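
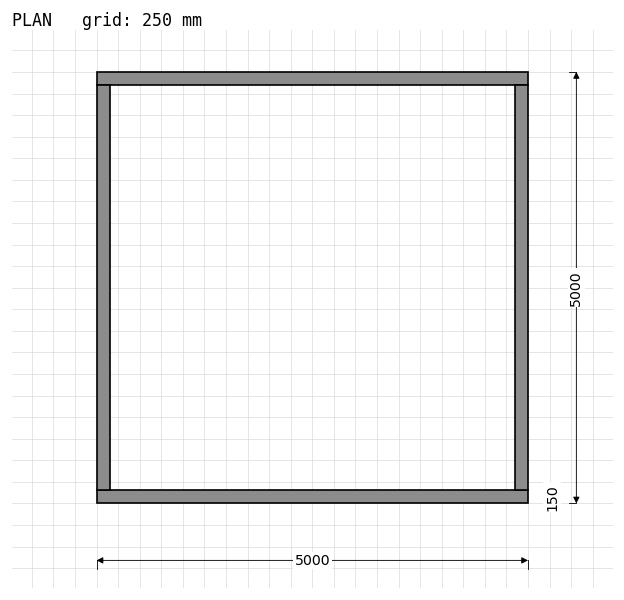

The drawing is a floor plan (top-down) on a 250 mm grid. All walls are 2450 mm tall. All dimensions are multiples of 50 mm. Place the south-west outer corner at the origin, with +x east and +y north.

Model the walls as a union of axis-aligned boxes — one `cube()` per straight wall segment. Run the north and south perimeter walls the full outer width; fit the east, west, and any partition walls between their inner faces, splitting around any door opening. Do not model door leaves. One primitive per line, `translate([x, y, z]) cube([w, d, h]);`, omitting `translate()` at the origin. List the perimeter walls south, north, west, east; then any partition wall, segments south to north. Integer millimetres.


cube([5000, 150, 2450]);
translate([0, 4850, 0]) cube([5000, 150, 2450]);
translate([0, 150, 0]) cube([150, 4700, 2450]);
translate([4850, 150, 0]) cube([150, 4700, 2450]);


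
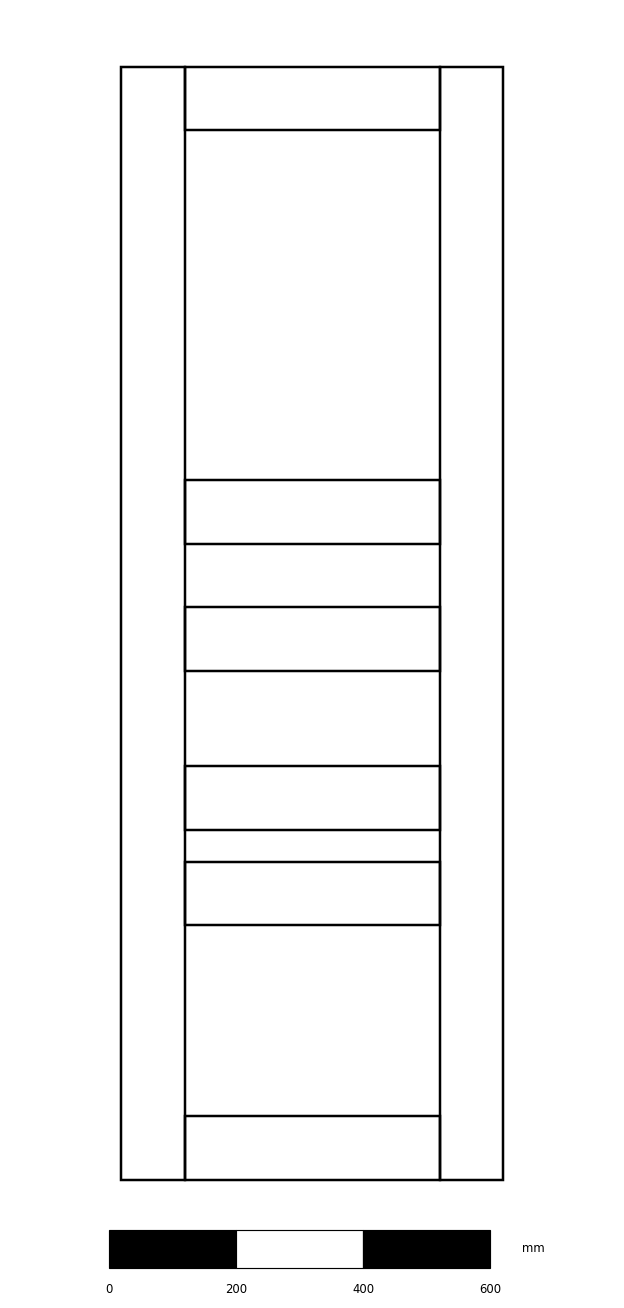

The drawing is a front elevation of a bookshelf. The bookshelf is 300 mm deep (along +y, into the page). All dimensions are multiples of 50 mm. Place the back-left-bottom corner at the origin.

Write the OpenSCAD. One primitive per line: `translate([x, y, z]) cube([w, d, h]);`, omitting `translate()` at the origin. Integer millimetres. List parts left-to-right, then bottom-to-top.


cube([100, 300, 1750]);
translate([100, 0, 0]) cube([400, 300, 100]);
translate([100, 0, 400]) cube([400, 300, 100]);
translate([100, 0, 550]) cube([400, 300, 100]);
translate([100, 0, 800]) cube([400, 300, 100]);
translate([100, 0, 1000]) cube([400, 300, 100]);
translate([100, 0, 1650]) cube([400, 300, 100]);
translate([500, 0, 0]) cube([100, 300, 1750]);


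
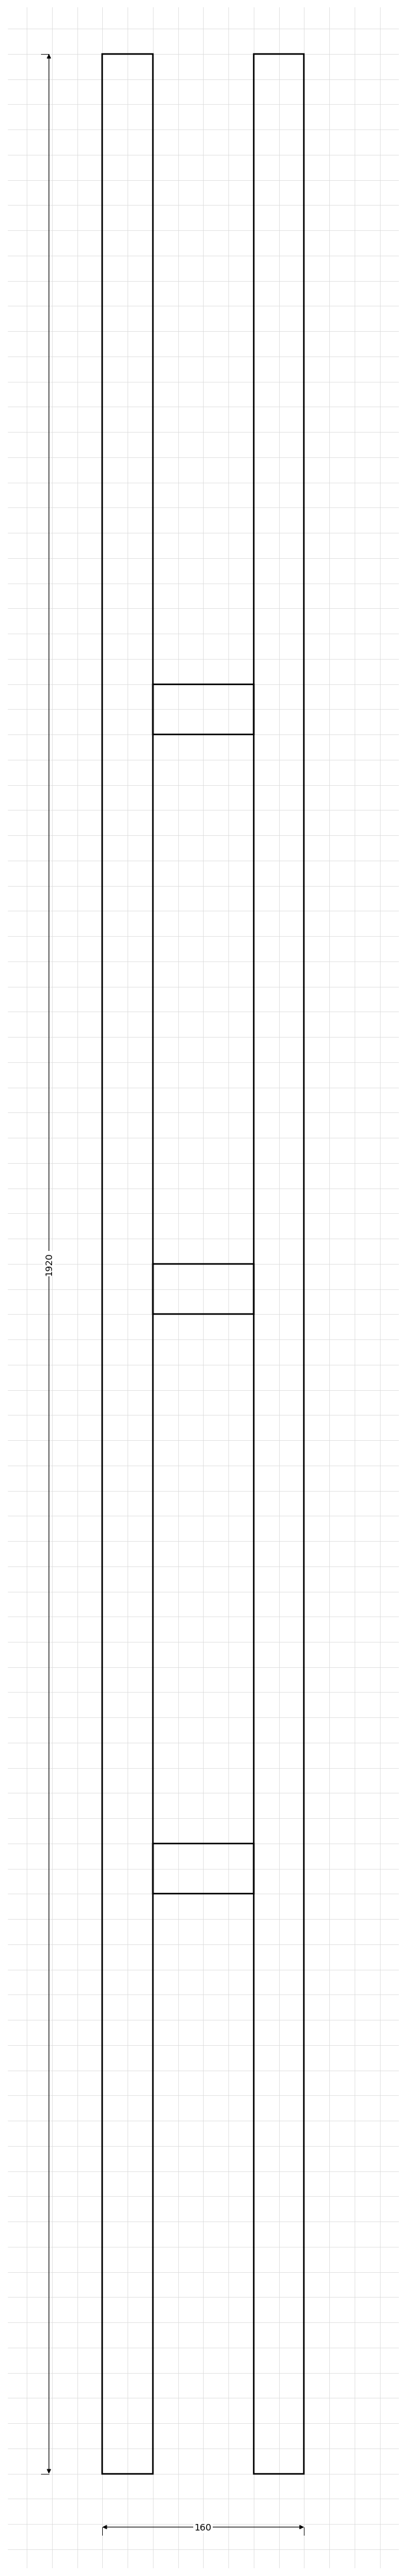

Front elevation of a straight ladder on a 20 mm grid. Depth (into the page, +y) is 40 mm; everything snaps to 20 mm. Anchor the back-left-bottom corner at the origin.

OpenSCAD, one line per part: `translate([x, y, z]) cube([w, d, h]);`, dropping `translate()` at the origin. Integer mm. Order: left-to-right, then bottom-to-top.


cube([40, 40, 1920]);
translate([40, 0, 460]) cube([80, 40, 40]);
translate([40, 0, 920]) cube([80, 40, 40]);
translate([40, 0, 1380]) cube([80, 40, 40]);
translate([120, 0, 0]) cube([40, 40, 1920]);


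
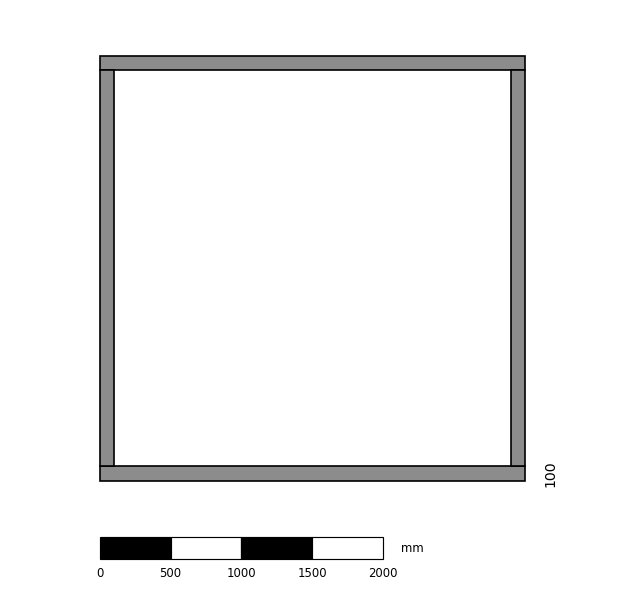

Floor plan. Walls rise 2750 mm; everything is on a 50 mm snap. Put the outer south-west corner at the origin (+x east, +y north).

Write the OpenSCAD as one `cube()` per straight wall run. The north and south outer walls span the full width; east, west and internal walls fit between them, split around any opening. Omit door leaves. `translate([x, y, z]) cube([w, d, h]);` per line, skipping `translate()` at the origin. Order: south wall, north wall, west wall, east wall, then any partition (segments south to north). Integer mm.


cube([3000, 100, 2750]);
translate([0, 2900, 0]) cube([3000, 100, 2750]);
translate([0, 100, 0]) cube([100, 2800, 2750]);
translate([2900, 100, 0]) cube([100, 2800, 2750]);


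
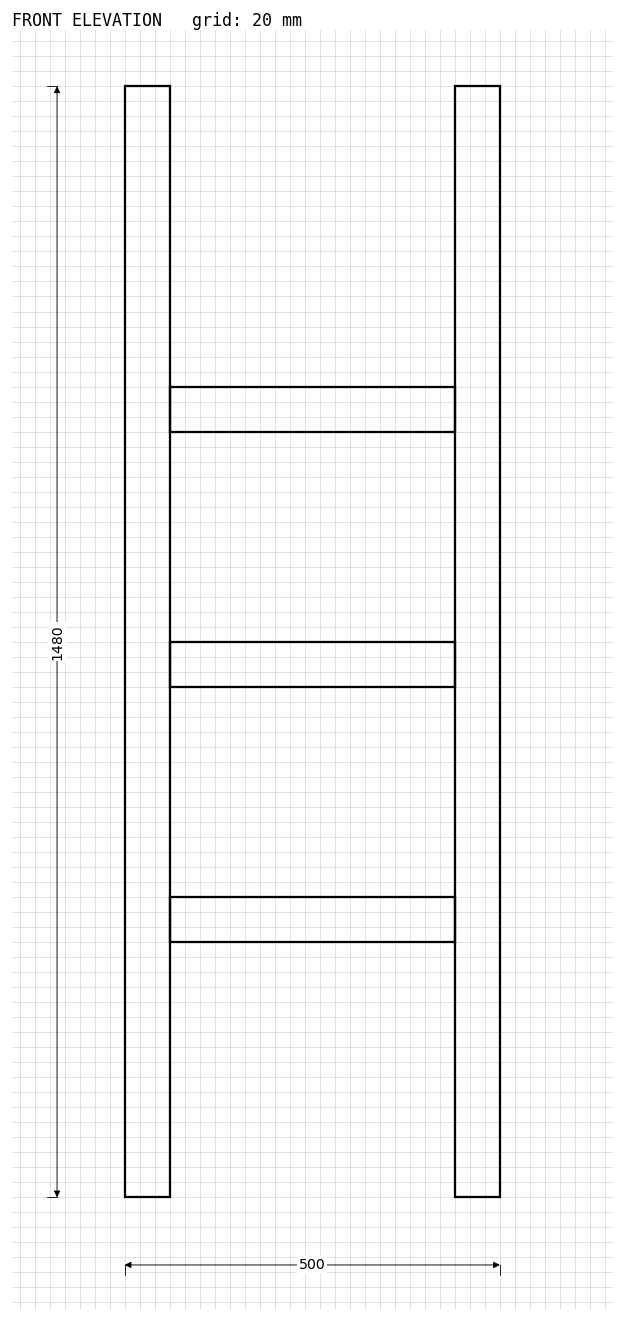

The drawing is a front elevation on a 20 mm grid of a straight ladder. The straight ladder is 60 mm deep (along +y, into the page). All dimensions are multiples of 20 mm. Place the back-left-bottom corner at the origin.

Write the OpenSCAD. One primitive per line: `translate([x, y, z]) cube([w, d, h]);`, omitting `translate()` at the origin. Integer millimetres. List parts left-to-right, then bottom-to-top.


cube([60, 60, 1480]);
translate([60, 0, 340]) cube([380, 60, 60]);
translate([60, 0, 680]) cube([380, 60, 60]);
translate([60, 0, 1020]) cube([380, 60, 60]);
translate([440, 0, 0]) cube([60, 60, 1480]);


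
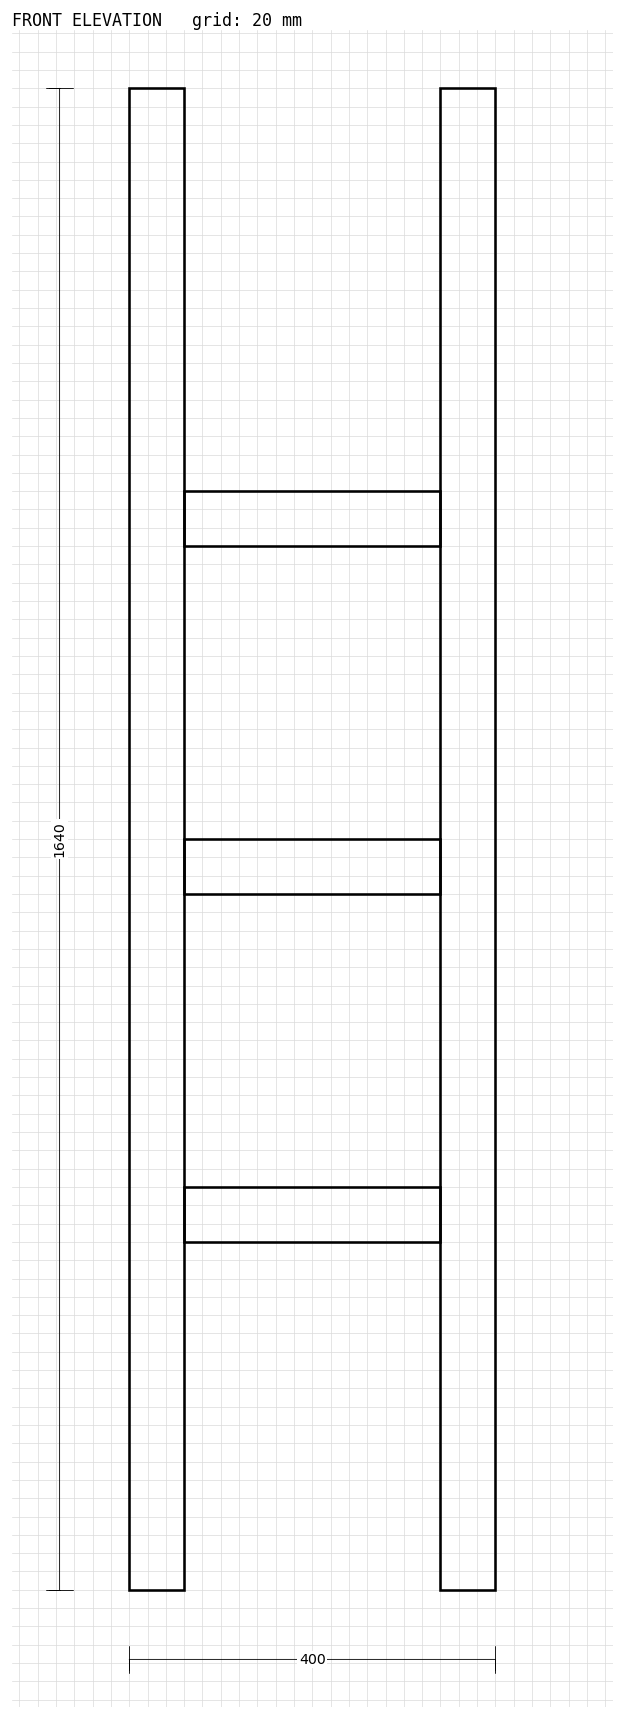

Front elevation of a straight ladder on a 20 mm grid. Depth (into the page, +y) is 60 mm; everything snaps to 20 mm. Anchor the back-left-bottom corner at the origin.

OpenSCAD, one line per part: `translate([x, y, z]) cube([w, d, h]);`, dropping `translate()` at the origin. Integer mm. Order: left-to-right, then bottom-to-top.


cube([60, 60, 1640]);
translate([60, 0, 380]) cube([280, 60, 60]);
translate([60, 0, 760]) cube([280, 60, 60]);
translate([60, 0, 1140]) cube([280, 60, 60]);
translate([340, 0, 0]) cube([60, 60, 1640]);


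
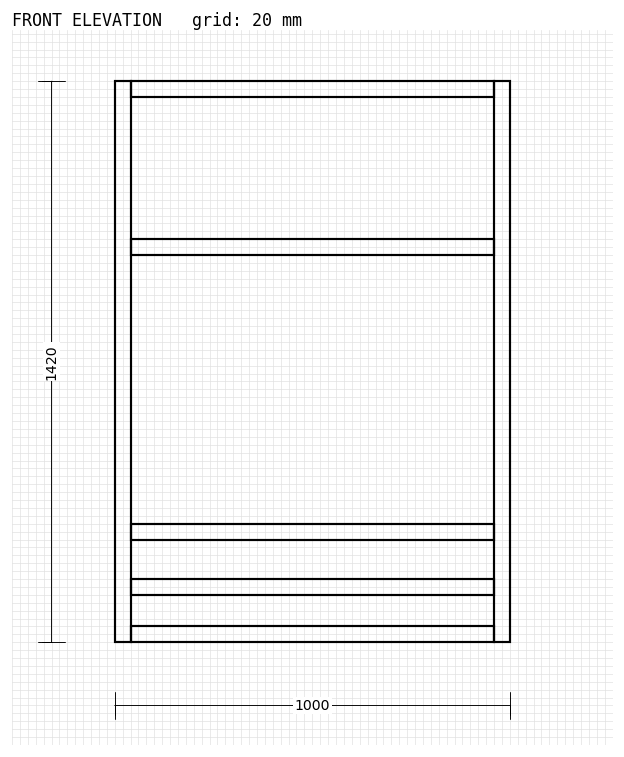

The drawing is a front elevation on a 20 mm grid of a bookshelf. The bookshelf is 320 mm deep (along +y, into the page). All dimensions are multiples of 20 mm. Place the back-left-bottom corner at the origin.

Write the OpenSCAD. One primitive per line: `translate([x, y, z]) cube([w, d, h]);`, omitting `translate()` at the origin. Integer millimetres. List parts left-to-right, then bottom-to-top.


cube([40, 320, 1420]);
translate([40, 0, 0]) cube([920, 320, 40]);
translate([40, 0, 120]) cube([920, 320, 40]);
translate([40, 0, 260]) cube([920, 320, 40]);
translate([40, 0, 980]) cube([920, 320, 40]);
translate([40, 0, 1380]) cube([920, 320, 40]);
translate([960, 0, 0]) cube([40, 320, 1420]);


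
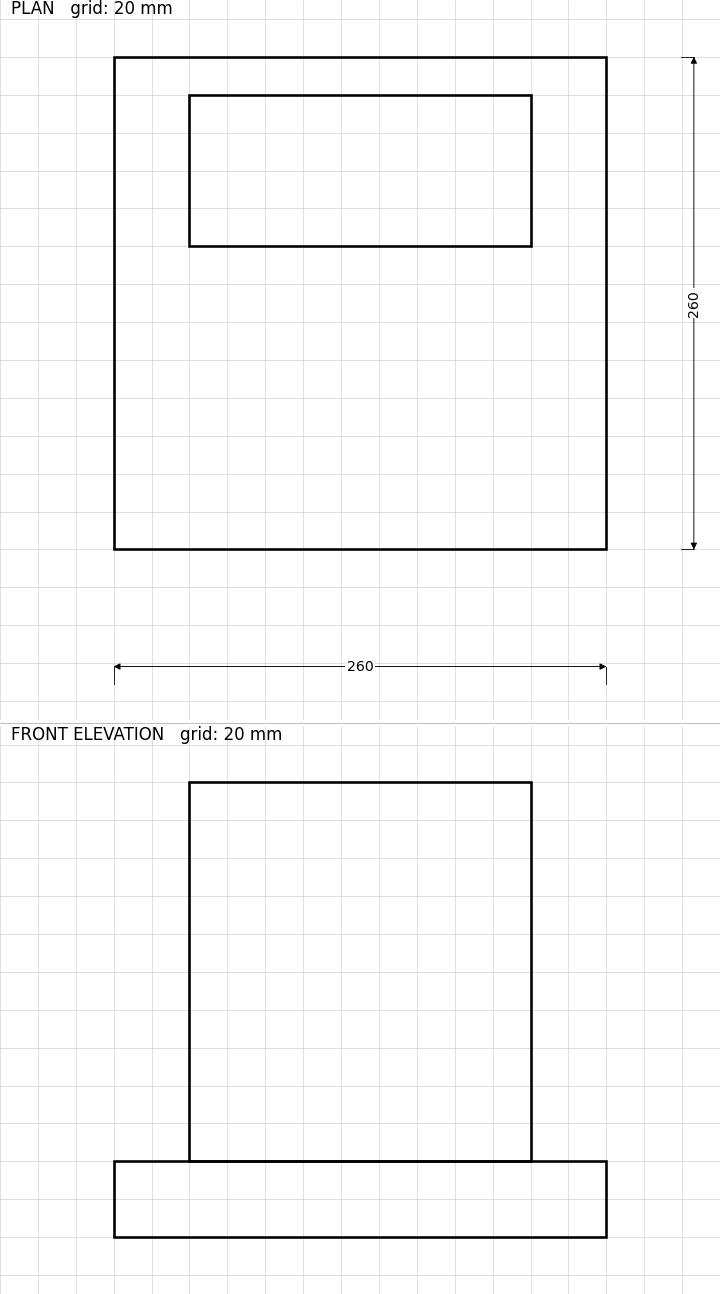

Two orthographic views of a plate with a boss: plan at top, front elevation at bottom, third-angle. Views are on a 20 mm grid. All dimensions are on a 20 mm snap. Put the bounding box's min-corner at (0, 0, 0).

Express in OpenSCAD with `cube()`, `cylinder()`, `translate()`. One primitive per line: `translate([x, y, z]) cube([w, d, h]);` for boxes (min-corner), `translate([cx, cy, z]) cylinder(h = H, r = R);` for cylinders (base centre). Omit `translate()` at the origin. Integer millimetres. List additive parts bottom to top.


cube([260, 260, 40]);
translate([40, 160, 40]) cube([180, 80, 200]);


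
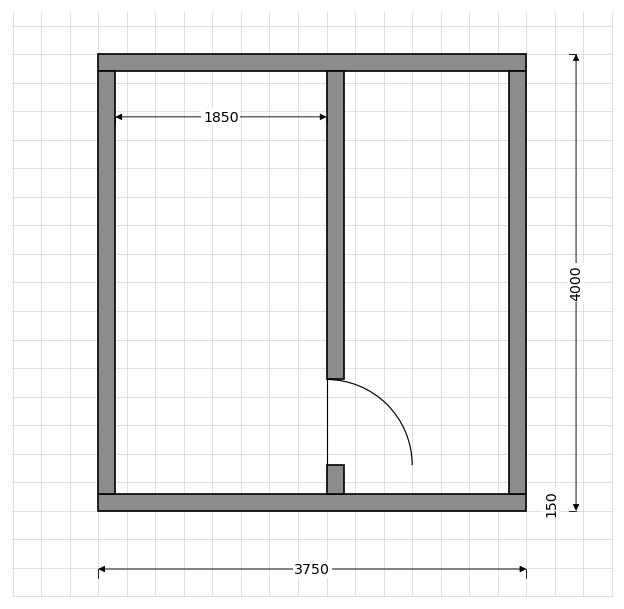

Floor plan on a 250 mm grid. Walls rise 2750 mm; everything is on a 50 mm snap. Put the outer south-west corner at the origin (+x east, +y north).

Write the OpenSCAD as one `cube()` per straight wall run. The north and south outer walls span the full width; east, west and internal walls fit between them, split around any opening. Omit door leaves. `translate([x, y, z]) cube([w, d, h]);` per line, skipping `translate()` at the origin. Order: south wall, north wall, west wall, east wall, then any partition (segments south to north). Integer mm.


cube([3750, 150, 2750]);
translate([0, 3850, 0]) cube([3750, 150, 2750]);
translate([0, 150, 0]) cube([150, 3700, 2750]);
translate([3600, 150, 0]) cube([150, 3700, 2750]);
translate([2000, 150, 0]) cube([150, 250, 2750]);
translate([2000, 1150, 0]) cube([150, 2700, 2750]);


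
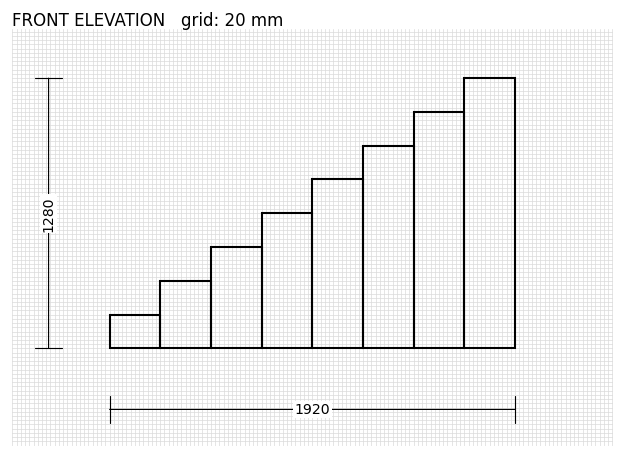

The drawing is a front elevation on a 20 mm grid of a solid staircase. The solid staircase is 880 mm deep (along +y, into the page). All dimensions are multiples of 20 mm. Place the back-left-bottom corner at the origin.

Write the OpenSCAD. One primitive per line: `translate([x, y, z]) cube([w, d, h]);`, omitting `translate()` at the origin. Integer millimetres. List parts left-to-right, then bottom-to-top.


cube([240, 880, 160]);
translate([240, 0, 0]) cube([240, 880, 320]);
translate([480, 0, 0]) cube([240, 880, 480]);
translate([720, 0, 0]) cube([240, 880, 640]);
translate([960, 0, 0]) cube([240, 880, 800]);
translate([1200, 0, 0]) cube([240, 880, 960]);
translate([1440, 0, 0]) cube([240, 880, 1120]);
translate([1680, 0, 0]) cube([240, 880, 1280]);


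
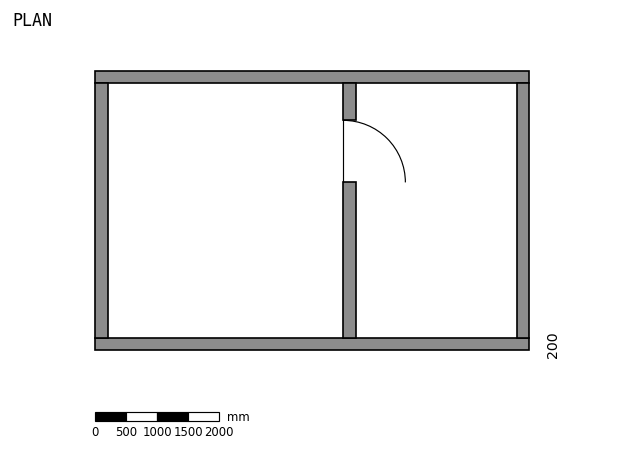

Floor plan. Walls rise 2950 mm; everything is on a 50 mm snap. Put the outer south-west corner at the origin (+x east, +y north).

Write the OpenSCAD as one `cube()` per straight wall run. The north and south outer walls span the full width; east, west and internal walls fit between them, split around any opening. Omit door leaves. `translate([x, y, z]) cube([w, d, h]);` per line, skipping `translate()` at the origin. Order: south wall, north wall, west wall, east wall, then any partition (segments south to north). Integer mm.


cube([7000, 200, 2950]);
translate([0, 4300, 0]) cube([7000, 200, 2950]);
translate([0, 200, 0]) cube([200, 4100, 2950]);
translate([6800, 200, 0]) cube([200, 4100, 2950]);
translate([4000, 200, 0]) cube([200, 2500, 2950]);
translate([4000, 3700, 0]) cube([200, 600, 2950]);


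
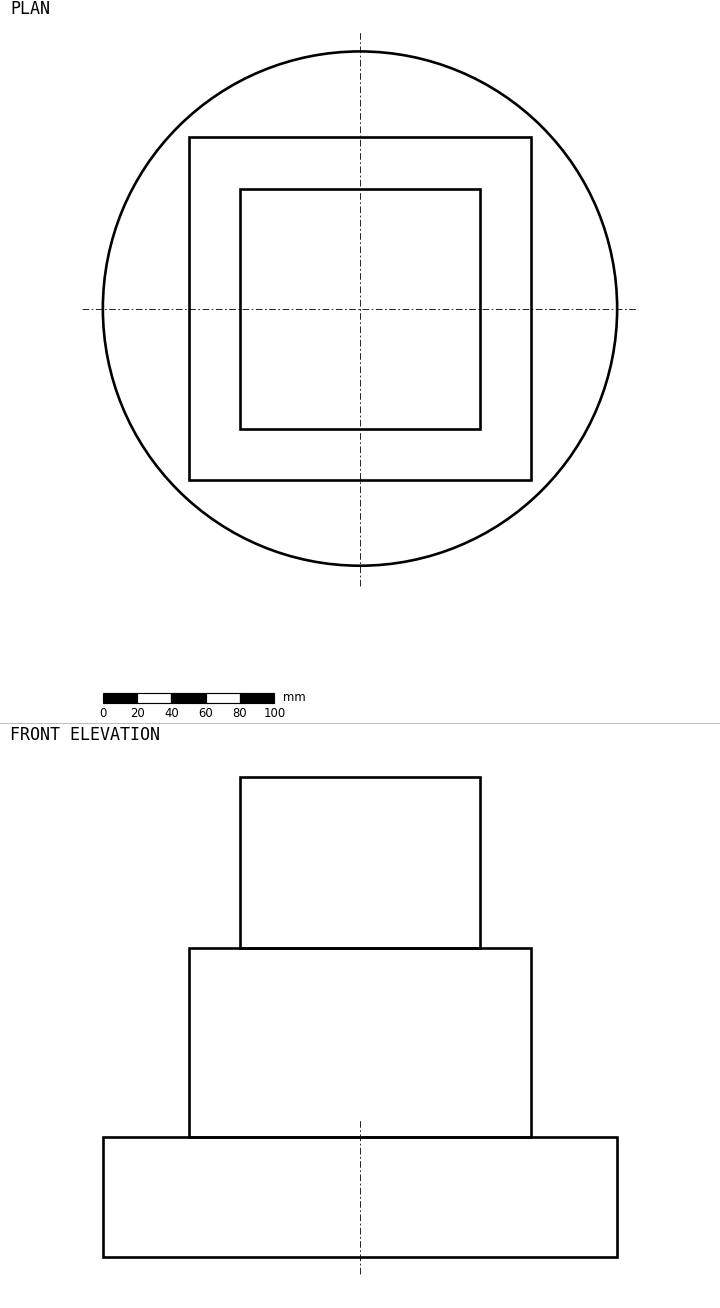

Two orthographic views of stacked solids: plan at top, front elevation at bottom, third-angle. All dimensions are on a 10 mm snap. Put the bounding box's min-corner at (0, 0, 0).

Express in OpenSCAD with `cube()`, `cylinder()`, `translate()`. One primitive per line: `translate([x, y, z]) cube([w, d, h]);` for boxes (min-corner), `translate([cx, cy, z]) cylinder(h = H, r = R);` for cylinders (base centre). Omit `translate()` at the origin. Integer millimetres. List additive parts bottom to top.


translate([150, 150, 0]) cylinder(h = 70, r = 150);
translate([50, 50, 70]) cube([200, 200, 110]);
translate([80, 80, 180]) cube([140, 140, 100]);


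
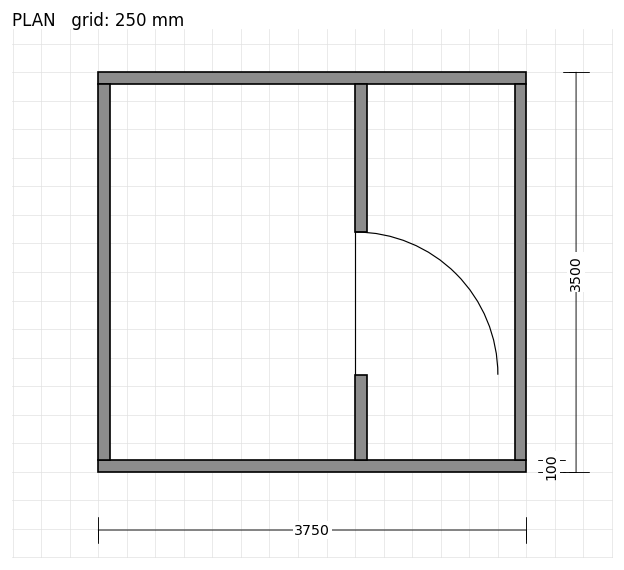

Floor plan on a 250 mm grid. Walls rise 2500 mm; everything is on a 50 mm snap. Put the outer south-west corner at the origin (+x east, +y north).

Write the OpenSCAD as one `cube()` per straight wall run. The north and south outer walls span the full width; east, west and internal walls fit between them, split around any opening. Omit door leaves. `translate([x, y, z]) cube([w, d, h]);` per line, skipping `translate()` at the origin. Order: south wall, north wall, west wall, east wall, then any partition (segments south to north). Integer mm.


cube([3750, 100, 2500]);
translate([0, 3400, 0]) cube([3750, 100, 2500]);
translate([0, 100, 0]) cube([100, 3300, 2500]);
translate([3650, 100, 0]) cube([100, 3300, 2500]);
translate([2250, 100, 0]) cube([100, 750, 2500]);
translate([2250, 2100, 0]) cube([100, 1300, 2500]);


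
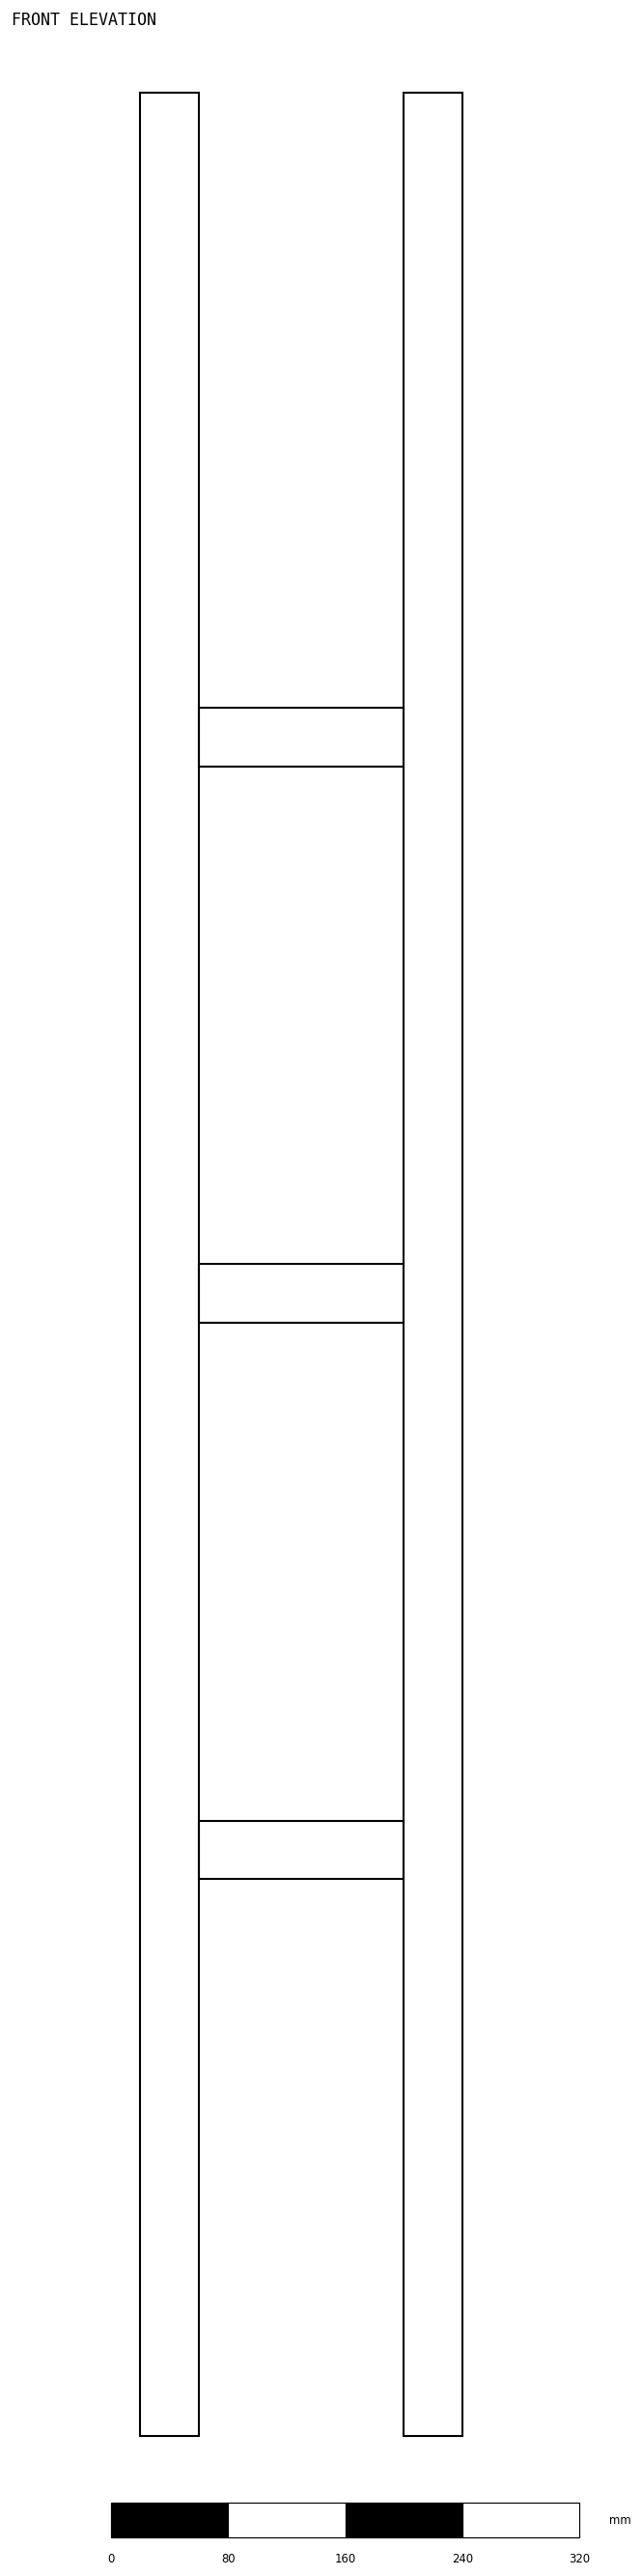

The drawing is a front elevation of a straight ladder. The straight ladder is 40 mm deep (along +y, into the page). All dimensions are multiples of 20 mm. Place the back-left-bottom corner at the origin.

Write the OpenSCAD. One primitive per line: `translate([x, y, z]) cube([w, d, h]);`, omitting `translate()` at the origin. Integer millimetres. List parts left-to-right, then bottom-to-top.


cube([40, 40, 1600]);
translate([40, 0, 380]) cube([140, 40, 40]);
translate([40, 0, 760]) cube([140, 40, 40]);
translate([40, 0, 1140]) cube([140, 40, 40]);
translate([180, 0, 0]) cube([40, 40, 1600]);


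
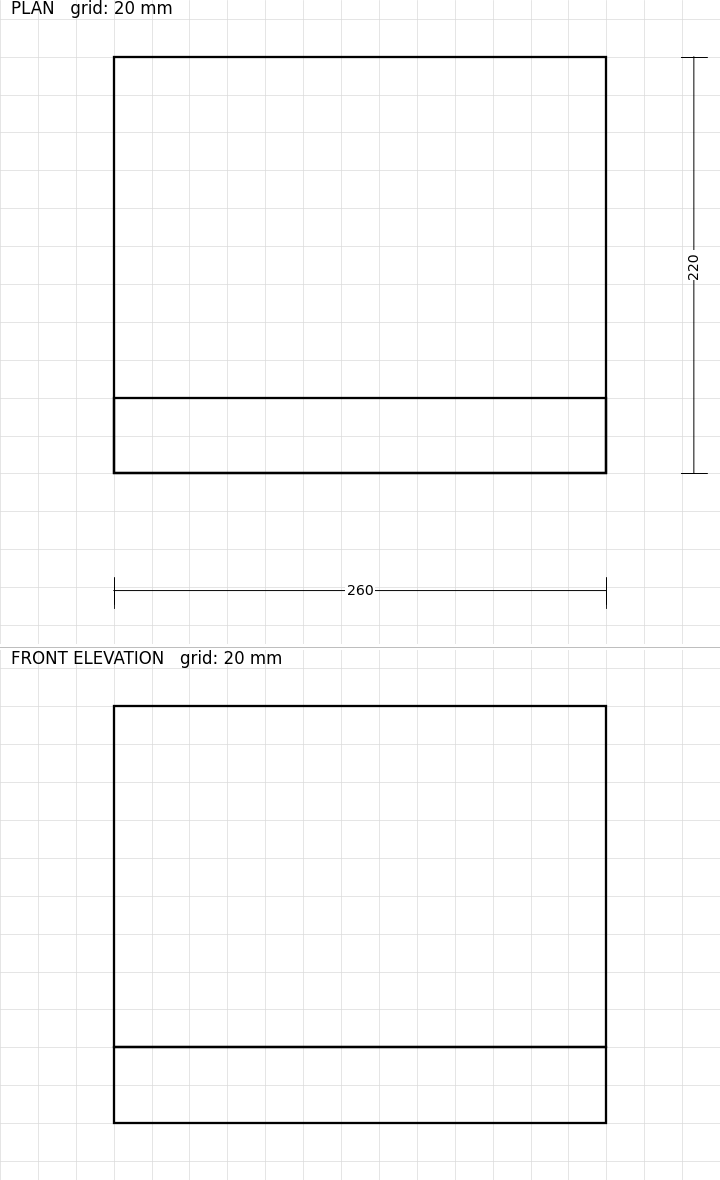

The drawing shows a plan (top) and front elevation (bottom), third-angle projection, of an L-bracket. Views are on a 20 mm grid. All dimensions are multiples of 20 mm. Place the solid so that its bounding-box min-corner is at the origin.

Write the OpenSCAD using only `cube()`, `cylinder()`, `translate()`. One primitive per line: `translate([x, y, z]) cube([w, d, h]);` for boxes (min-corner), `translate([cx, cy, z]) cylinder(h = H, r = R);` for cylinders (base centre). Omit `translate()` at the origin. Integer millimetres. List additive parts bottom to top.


cube([260, 220, 40]);
translate([0, 0, 40]) cube([260, 40, 180]);


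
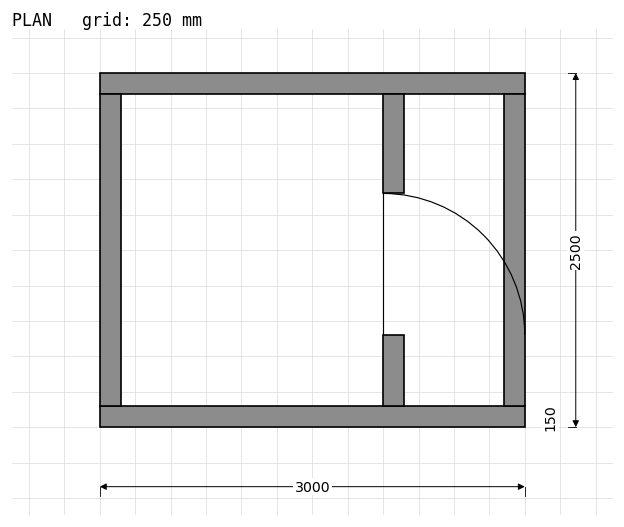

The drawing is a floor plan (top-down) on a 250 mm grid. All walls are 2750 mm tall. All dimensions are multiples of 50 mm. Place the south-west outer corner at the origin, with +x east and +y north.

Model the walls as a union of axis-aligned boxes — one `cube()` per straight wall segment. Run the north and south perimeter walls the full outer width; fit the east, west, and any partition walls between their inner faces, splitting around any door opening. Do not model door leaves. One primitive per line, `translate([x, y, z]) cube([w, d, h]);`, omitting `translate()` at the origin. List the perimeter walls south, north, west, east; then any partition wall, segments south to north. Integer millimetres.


cube([3000, 150, 2750]);
translate([0, 2350, 0]) cube([3000, 150, 2750]);
translate([0, 150, 0]) cube([150, 2200, 2750]);
translate([2850, 150, 0]) cube([150, 2200, 2750]);
translate([2000, 150, 0]) cube([150, 500, 2750]);
translate([2000, 1650, 0]) cube([150, 700, 2750]);


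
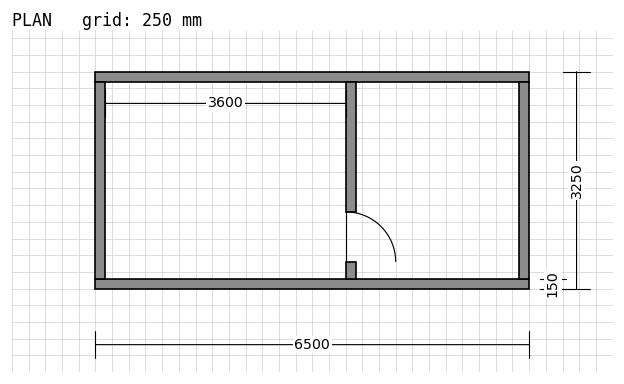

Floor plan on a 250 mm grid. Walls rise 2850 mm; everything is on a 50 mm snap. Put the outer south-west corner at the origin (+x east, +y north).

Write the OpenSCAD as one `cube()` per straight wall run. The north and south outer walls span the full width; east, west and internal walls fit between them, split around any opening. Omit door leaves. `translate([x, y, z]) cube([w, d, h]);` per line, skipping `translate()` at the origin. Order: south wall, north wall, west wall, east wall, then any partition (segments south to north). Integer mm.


cube([6500, 150, 2850]);
translate([0, 3100, 0]) cube([6500, 150, 2850]);
translate([0, 150, 0]) cube([150, 2950, 2850]);
translate([6350, 150, 0]) cube([150, 2950, 2850]);
translate([3750, 150, 0]) cube([150, 250, 2850]);
translate([3750, 1150, 0]) cube([150, 1950, 2850]);


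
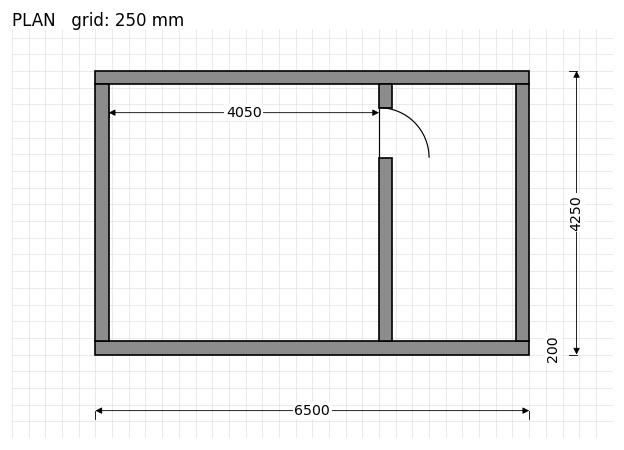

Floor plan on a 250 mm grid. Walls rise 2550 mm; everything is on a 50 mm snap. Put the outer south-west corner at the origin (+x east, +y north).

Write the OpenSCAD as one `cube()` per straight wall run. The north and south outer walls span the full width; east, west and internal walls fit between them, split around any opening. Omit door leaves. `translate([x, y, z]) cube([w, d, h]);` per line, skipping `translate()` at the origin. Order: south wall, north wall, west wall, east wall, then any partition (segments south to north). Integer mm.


cube([6500, 200, 2550]);
translate([0, 4050, 0]) cube([6500, 200, 2550]);
translate([0, 200, 0]) cube([200, 3850, 2550]);
translate([6300, 200, 0]) cube([200, 3850, 2550]);
translate([4250, 200, 0]) cube([200, 2750, 2550]);
translate([4250, 3700, 0]) cube([200, 350, 2550]);


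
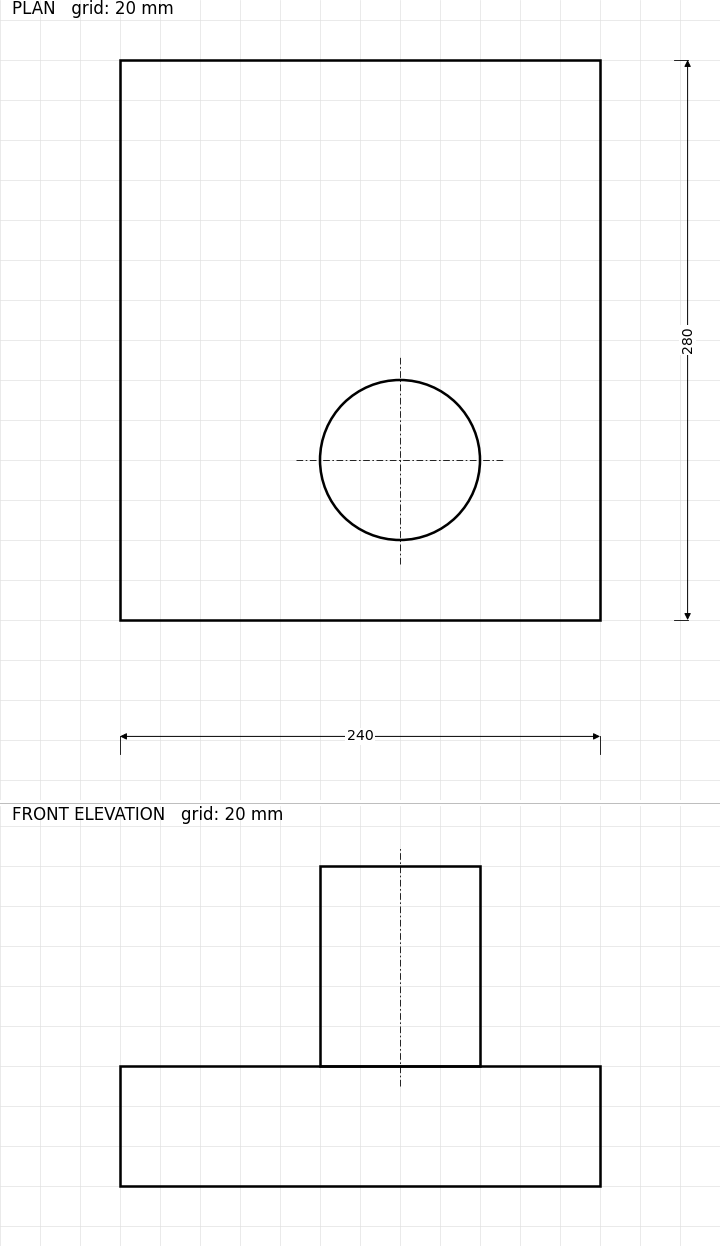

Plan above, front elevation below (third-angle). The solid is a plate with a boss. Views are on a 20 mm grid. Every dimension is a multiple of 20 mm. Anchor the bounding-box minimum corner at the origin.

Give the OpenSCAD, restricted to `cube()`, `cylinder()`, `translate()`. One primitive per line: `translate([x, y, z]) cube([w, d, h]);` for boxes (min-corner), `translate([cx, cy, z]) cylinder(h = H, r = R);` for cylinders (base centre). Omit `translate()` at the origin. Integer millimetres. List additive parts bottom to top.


cube([240, 280, 60]);
translate([140, 80, 60]) cylinder(h = 100, r = 40);


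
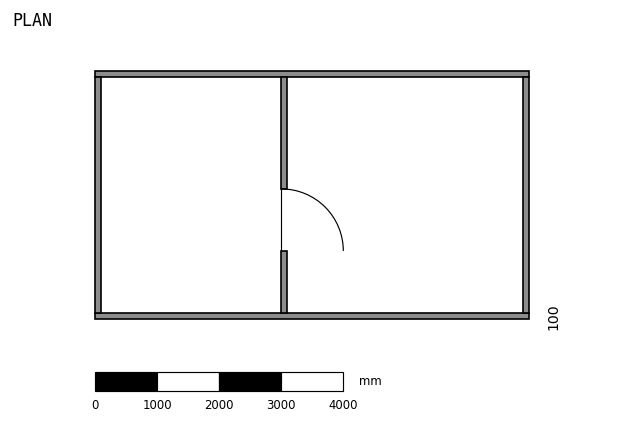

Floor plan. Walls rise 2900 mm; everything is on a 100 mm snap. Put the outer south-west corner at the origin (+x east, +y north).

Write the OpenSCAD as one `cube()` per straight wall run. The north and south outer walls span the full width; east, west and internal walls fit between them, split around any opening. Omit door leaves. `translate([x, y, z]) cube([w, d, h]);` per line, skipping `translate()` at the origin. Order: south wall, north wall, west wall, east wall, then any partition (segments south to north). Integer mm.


cube([7000, 100, 2900]);
translate([0, 3900, 0]) cube([7000, 100, 2900]);
translate([0, 100, 0]) cube([100, 3800, 2900]);
translate([6900, 100, 0]) cube([100, 3800, 2900]);
translate([3000, 100, 0]) cube([100, 1000, 2900]);
translate([3000, 2100, 0]) cube([100, 1800, 2900]);


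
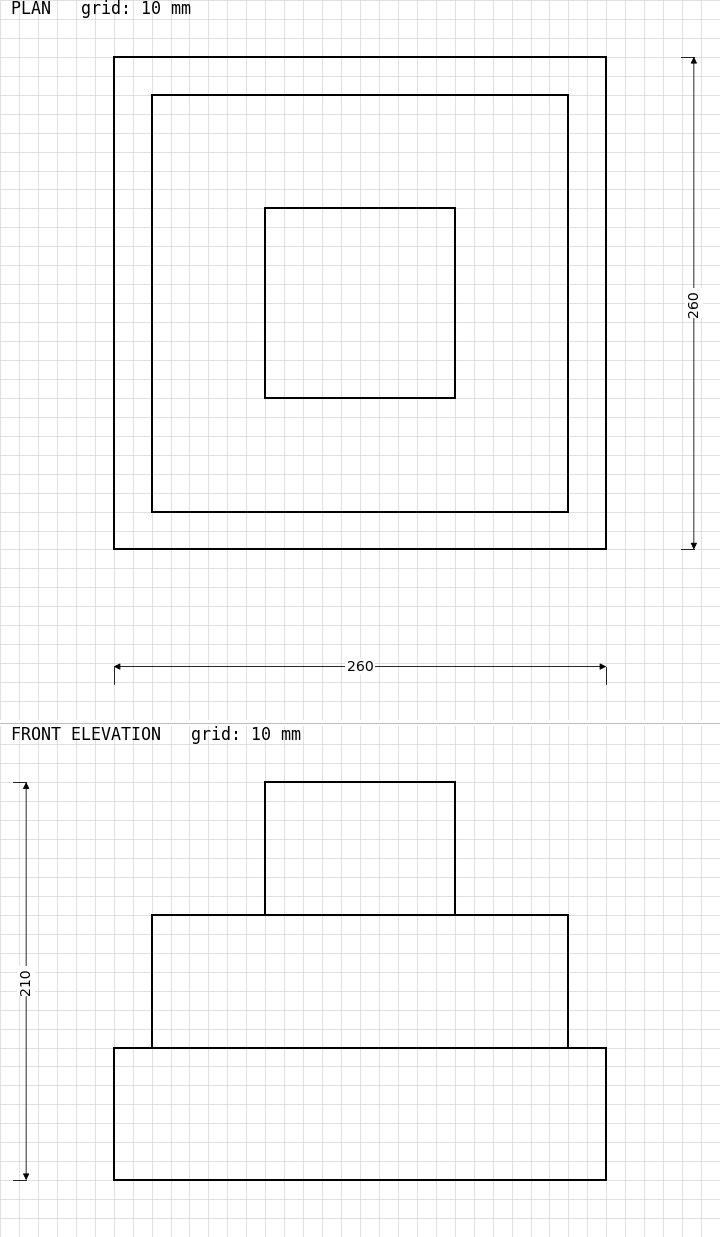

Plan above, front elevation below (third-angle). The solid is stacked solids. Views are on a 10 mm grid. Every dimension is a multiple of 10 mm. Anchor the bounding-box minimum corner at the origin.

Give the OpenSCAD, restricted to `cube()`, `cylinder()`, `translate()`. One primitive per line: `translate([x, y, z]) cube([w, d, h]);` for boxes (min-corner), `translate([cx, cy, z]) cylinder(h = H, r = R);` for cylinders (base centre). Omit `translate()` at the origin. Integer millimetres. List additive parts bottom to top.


cube([260, 260, 70]);
translate([20, 20, 70]) cube([220, 220, 70]);
translate([80, 80, 140]) cube([100, 100, 70]);


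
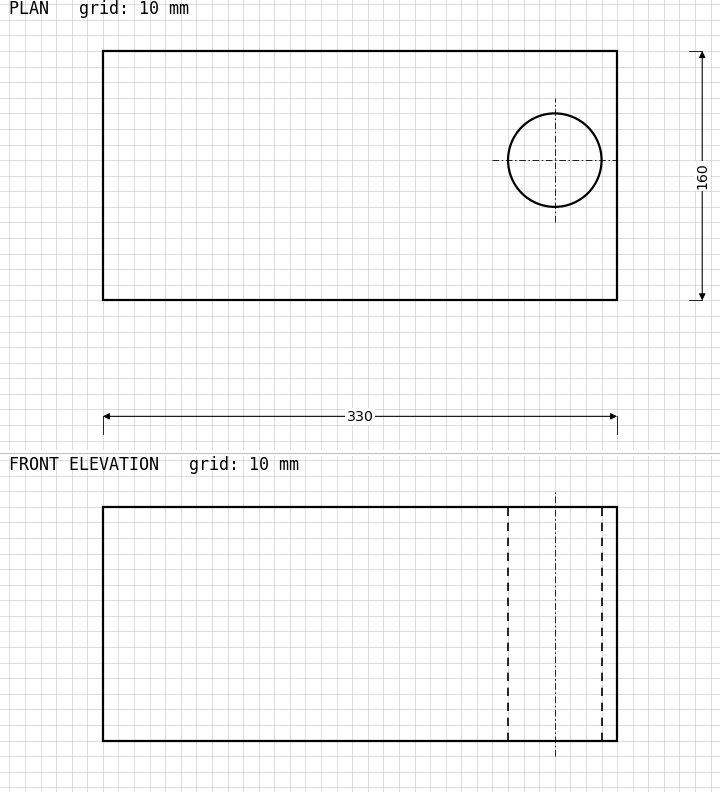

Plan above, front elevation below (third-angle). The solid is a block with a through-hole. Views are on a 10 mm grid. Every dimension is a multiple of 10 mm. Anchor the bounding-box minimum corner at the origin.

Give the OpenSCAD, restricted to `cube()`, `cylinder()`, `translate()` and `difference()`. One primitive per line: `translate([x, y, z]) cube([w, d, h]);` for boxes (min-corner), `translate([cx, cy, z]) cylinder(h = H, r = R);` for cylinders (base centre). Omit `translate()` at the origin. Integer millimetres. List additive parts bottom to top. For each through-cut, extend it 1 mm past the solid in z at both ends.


difference() {
  cube([330, 160, 150]);
  translate([290, 90, -1]) cylinder(h = 152, r = 30);
}


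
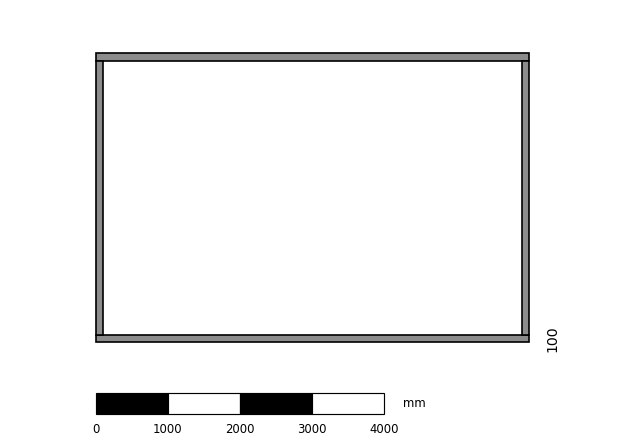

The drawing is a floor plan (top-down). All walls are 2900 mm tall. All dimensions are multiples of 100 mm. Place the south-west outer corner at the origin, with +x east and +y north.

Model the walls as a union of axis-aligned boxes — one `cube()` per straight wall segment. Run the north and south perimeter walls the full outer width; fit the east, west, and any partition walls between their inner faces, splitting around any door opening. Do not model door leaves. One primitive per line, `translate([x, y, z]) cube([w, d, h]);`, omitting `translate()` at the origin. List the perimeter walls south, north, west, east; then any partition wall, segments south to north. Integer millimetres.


cube([6000, 100, 2900]);
translate([0, 3900, 0]) cube([6000, 100, 2900]);
translate([0, 100, 0]) cube([100, 3800, 2900]);
translate([5900, 100, 0]) cube([100, 3800, 2900]);


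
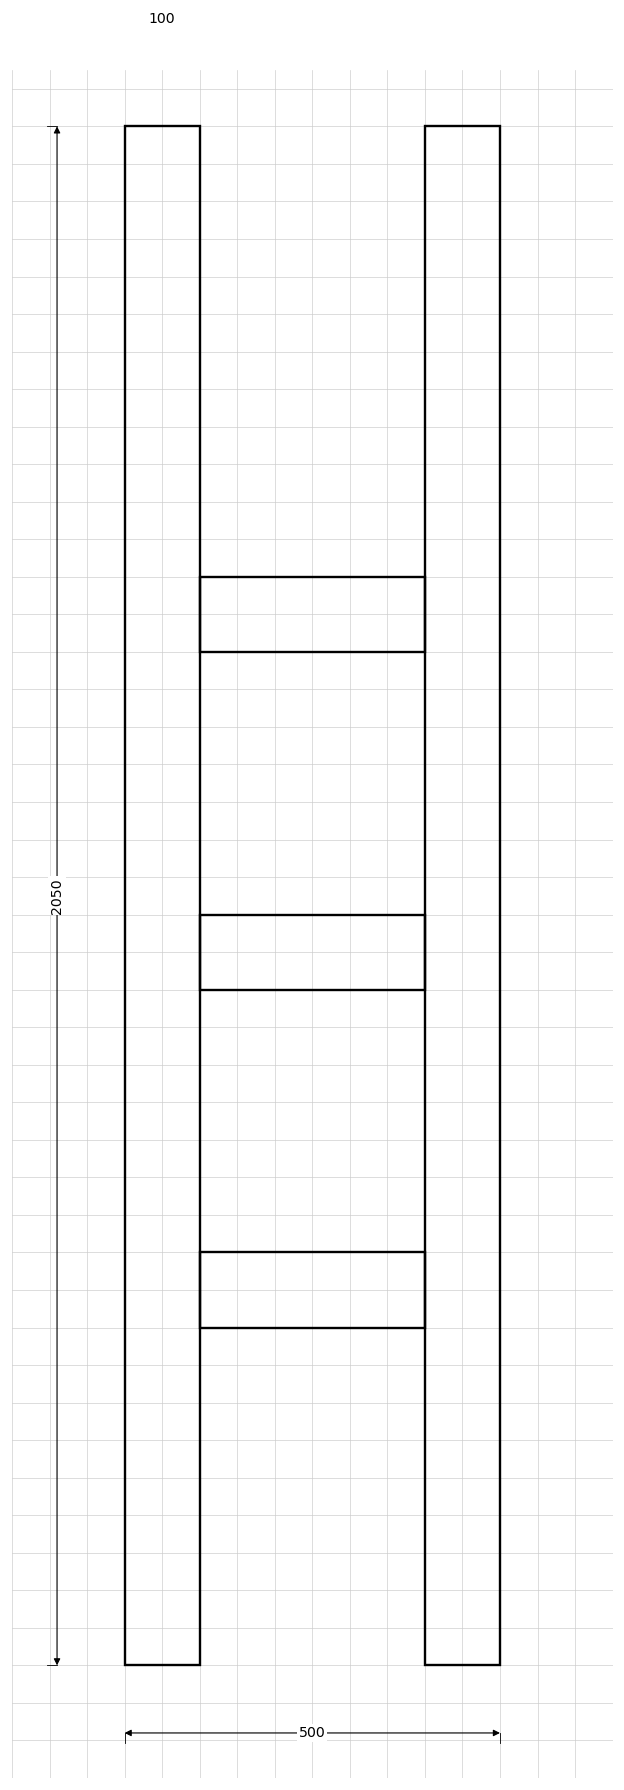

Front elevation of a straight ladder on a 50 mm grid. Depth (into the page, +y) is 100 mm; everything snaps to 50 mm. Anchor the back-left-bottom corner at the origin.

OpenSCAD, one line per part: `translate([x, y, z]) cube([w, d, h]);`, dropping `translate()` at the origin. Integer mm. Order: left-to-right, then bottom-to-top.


cube([100, 100, 2050]);
translate([100, 0, 450]) cube([300, 100, 100]);
translate([100, 0, 900]) cube([300, 100, 100]);
translate([100, 0, 1350]) cube([300, 100, 100]);
translate([400, 0, 0]) cube([100, 100, 2050]);


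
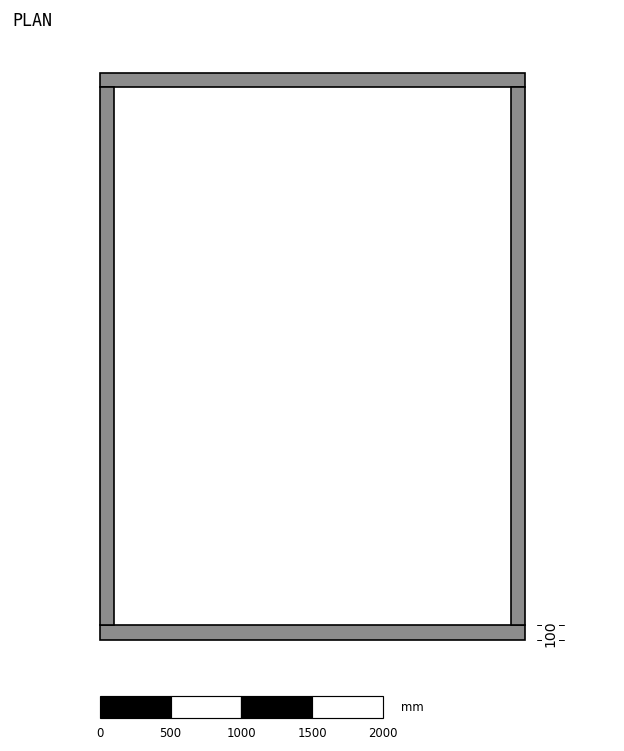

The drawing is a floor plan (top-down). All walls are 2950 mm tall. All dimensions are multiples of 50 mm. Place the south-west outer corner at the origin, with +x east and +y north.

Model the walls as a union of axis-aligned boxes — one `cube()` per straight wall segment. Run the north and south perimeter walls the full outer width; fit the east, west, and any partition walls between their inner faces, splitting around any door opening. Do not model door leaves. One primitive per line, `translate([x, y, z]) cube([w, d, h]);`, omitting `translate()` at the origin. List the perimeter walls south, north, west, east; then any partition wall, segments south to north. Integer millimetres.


cube([3000, 100, 2950]);
translate([0, 3900, 0]) cube([3000, 100, 2950]);
translate([0, 100, 0]) cube([100, 3800, 2950]);
translate([2900, 100, 0]) cube([100, 3800, 2950]);


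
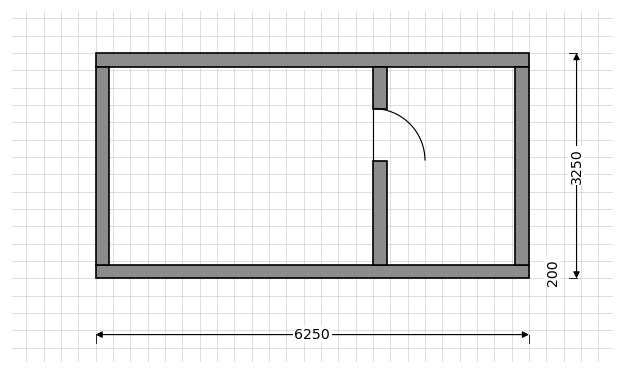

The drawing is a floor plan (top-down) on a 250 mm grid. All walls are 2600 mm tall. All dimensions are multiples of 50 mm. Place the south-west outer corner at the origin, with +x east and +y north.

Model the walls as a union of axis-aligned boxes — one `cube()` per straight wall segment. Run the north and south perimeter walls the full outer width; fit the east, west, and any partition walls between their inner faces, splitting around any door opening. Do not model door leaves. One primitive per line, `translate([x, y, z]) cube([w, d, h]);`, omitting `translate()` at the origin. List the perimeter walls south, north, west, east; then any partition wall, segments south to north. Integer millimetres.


cube([6250, 200, 2600]);
translate([0, 3050, 0]) cube([6250, 200, 2600]);
translate([0, 200, 0]) cube([200, 2850, 2600]);
translate([6050, 200, 0]) cube([200, 2850, 2600]);
translate([4000, 200, 0]) cube([200, 1500, 2600]);
translate([4000, 2450, 0]) cube([200, 600, 2600]);


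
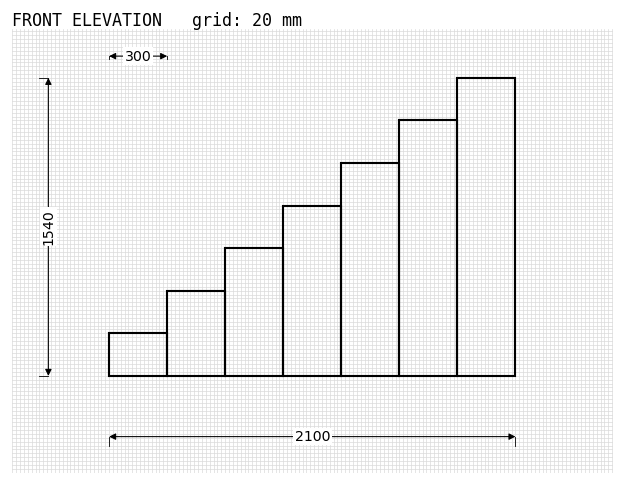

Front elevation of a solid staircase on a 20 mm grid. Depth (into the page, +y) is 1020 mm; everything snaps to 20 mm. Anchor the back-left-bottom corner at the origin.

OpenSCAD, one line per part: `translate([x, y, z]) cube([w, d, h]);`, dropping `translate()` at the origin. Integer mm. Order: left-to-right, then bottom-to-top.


cube([300, 1020, 220]);
translate([300, 0, 0]) cube([300, 1020, 440]);
translate([600, 0, 0]) cube([300, 1020, 660]);
translate([900, 0, 0]) cube([300, 1020, 880]);
translate([1200, 0, 0]) cube([300, 1020, 1100]);
translate([1500, 0, 0]) cube([300, 1020, 1320]);
translate([1800, 0, 0]) cube([300, 1020, 1540]);


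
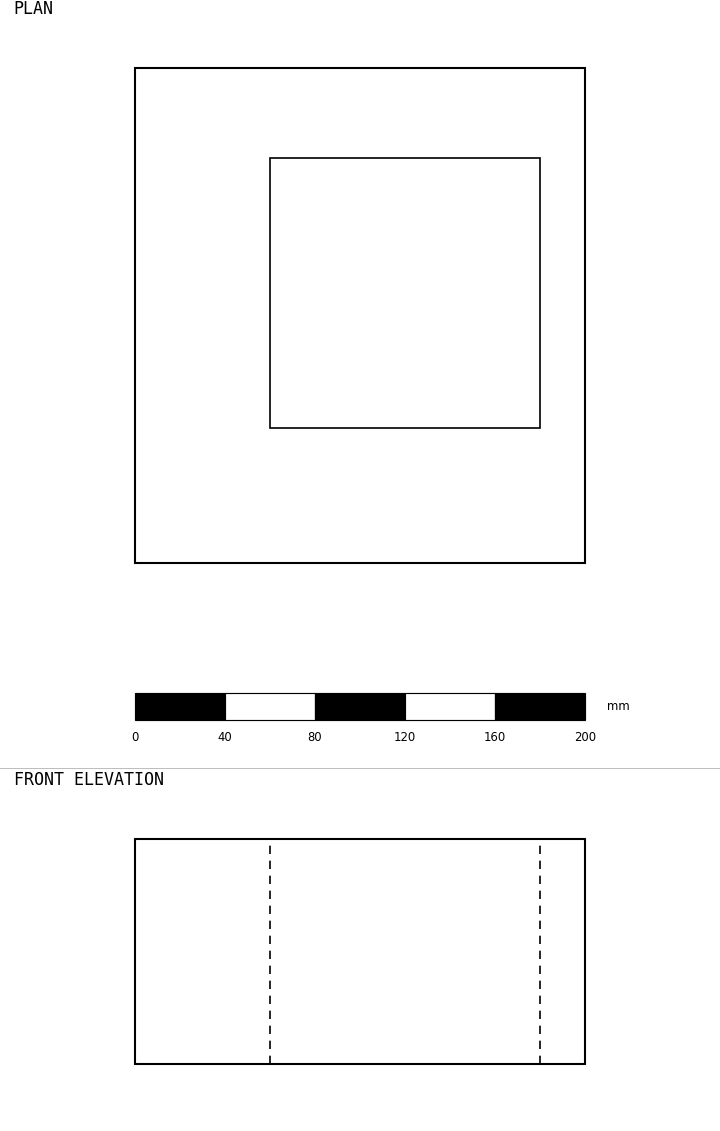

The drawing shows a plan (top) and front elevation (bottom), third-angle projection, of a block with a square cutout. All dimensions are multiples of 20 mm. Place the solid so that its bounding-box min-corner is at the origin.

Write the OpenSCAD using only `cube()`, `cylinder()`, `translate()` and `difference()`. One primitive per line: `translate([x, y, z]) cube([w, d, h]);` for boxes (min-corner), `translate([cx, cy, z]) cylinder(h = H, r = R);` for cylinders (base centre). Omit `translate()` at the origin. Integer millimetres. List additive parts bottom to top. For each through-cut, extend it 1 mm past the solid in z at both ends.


difference() {
  cube([200, 220, 100]);
  translate([60, 60, -1]) cube([120, 120, 102]);
}


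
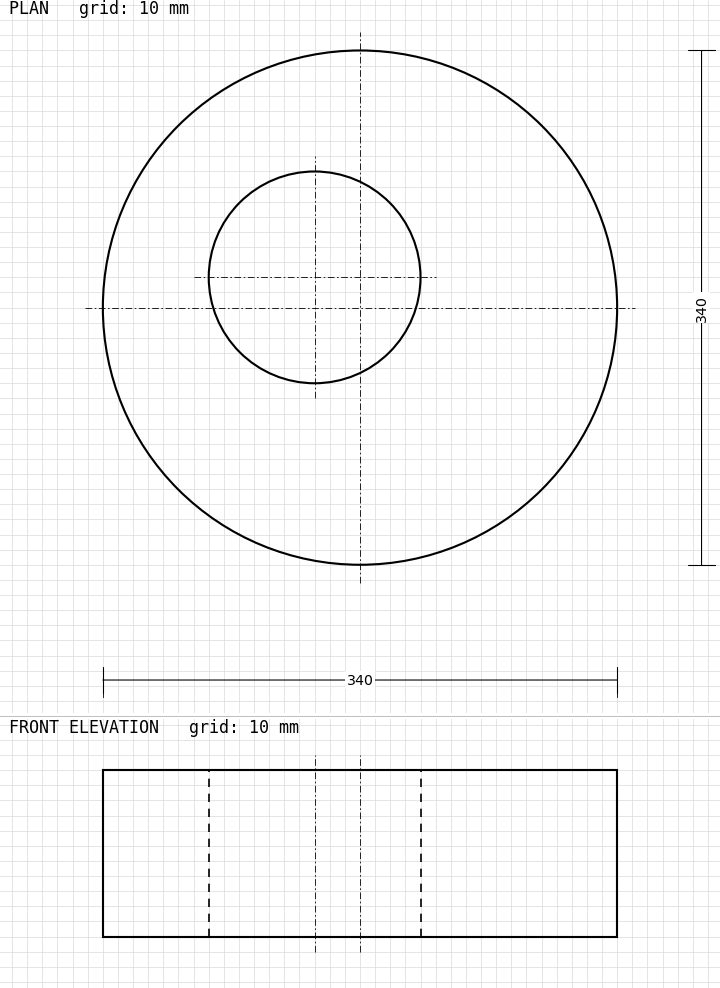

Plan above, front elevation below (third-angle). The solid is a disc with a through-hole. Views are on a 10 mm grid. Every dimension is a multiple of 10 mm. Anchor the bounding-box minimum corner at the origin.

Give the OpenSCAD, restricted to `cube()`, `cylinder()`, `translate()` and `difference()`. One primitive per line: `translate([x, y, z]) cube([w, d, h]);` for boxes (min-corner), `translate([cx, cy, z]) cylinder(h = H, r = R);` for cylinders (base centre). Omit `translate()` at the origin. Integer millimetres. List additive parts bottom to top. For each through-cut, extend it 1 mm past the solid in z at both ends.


difference() {
  translate([170, 170, 0]) cylinder(h = 110, r = 170);
  translate([140, 190, -1]) cylinder(h = 112, r = 70);
}


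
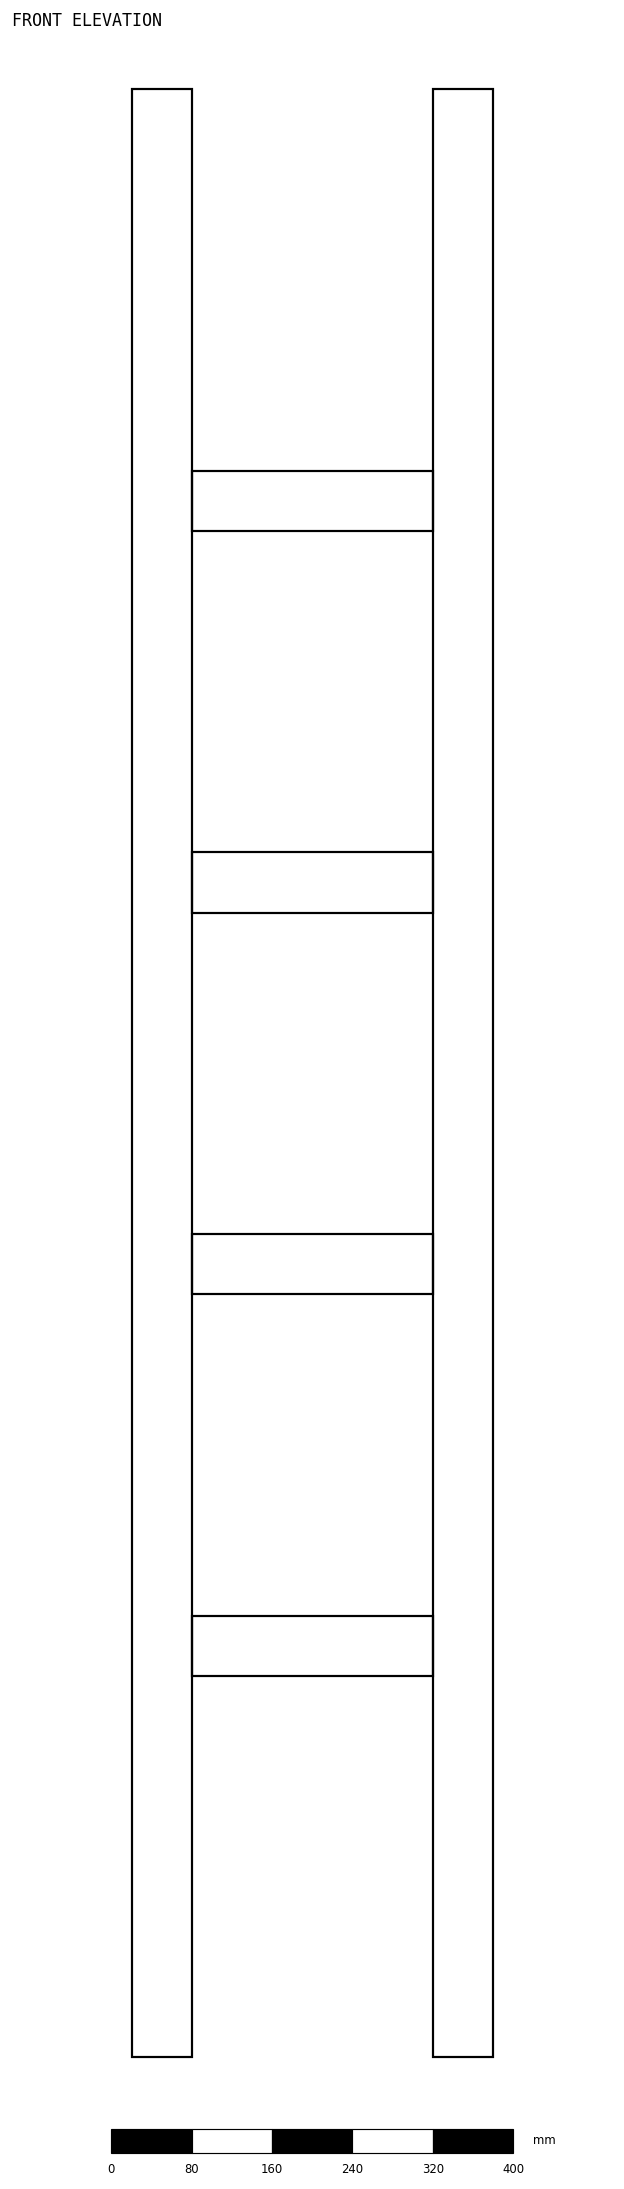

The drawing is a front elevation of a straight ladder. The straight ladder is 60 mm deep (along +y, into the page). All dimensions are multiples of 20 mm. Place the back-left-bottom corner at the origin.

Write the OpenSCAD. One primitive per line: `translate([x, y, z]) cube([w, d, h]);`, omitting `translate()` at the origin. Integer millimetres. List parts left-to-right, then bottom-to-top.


cube([60, 60, 1960]);
translate([60, 0, 380]) cube([240, 60, 60]);
translate([60, 0, 760]) cube([240, 60, 60]);
translate([60, 0, 1140]) cube([240, 60, 60]);
translate([60, 0, 1520]) cube([240, 60, 60]);
translate([300, 0, 0]) cube([60, 60, 1960]);


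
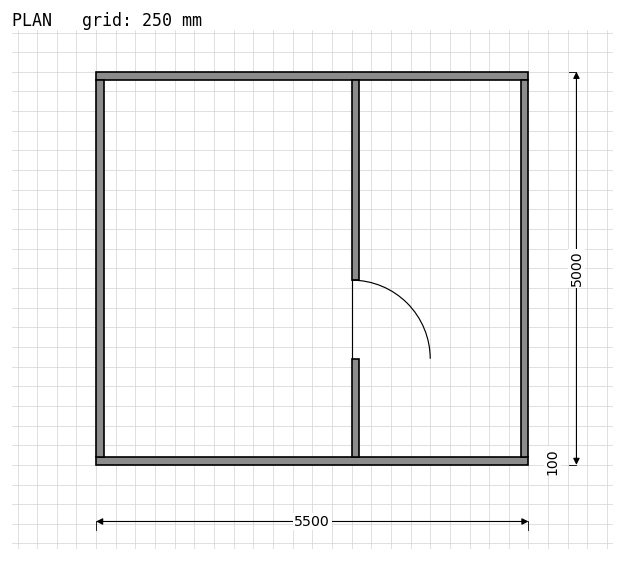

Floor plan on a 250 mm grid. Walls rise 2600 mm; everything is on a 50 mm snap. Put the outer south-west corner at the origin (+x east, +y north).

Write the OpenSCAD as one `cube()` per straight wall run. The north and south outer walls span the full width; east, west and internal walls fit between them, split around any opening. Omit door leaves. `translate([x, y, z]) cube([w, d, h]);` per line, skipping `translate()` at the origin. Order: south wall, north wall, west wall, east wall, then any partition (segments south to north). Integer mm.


cube([5500, 100, 2600]);
translate([0, 4900, 0]) cube([5500, 100, 2600]);
translate([0, 100, 0]) cube([100, 4800, 2600]);
translate([5400, 100, 0]) cube([100, 4800, 2600]);
translate([3250, 100, 0]) cube([100, 1250, 2600]);
translate([3250, 2350, 0]) cube([100, 2550, 2600]);


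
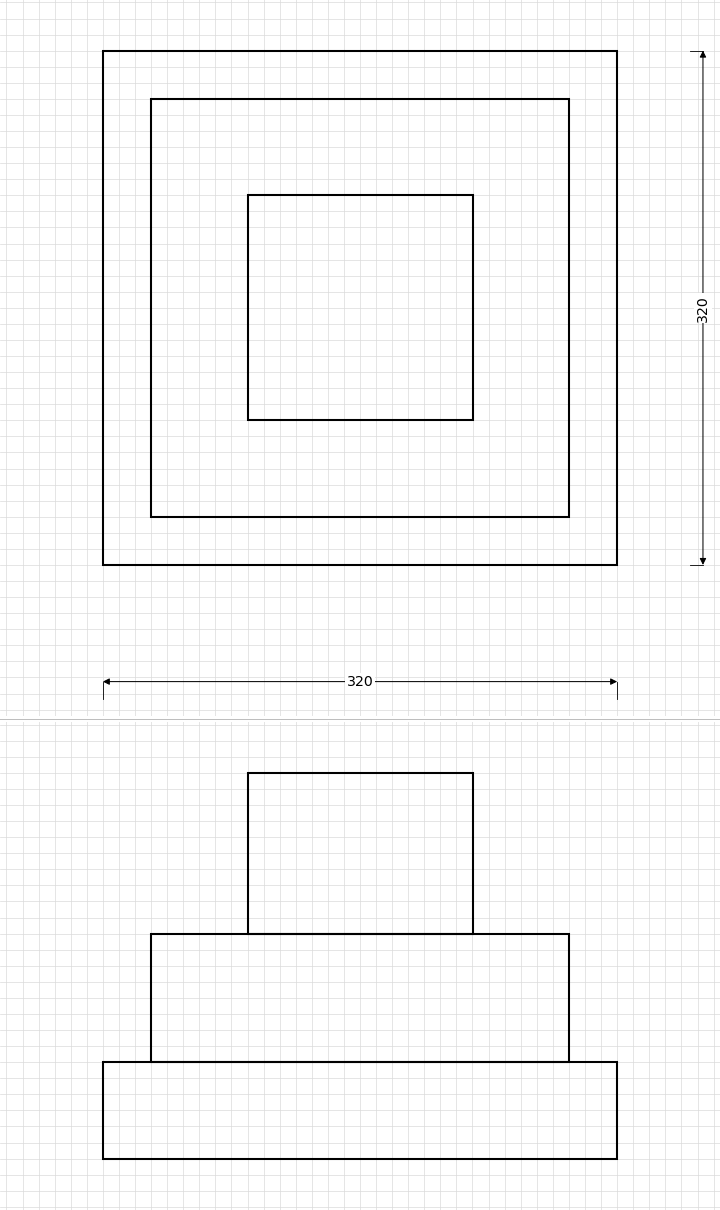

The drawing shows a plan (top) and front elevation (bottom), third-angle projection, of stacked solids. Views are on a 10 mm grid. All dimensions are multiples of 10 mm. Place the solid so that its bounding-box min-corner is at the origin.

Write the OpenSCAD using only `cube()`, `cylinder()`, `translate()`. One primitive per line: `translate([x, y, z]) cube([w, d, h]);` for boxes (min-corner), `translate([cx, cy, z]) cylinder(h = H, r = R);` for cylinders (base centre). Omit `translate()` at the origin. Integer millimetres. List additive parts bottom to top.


cube([320, 320, 60]);
translate([30, 30, 60]) cube([260, 260, 80]);
translate([90, 90, 140]) cube([140, 140, 100]);


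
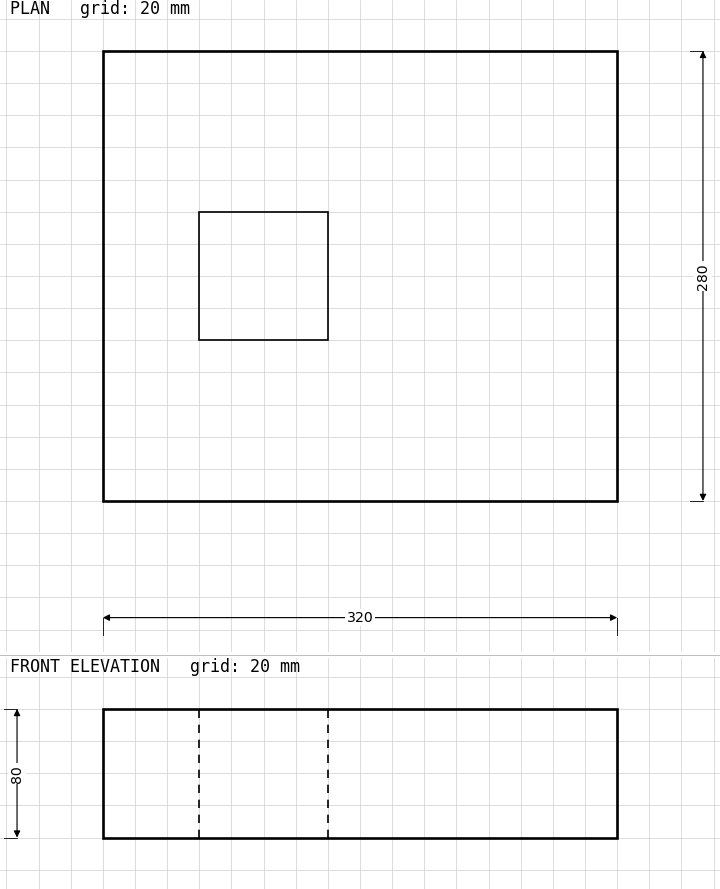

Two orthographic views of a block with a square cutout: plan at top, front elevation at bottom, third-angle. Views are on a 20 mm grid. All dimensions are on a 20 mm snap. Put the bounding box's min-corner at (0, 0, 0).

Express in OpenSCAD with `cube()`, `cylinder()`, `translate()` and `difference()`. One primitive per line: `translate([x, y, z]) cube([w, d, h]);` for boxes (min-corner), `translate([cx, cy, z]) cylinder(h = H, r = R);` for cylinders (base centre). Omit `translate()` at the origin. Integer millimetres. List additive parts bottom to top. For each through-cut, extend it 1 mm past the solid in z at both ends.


difference() {
  cube([320, 280, 80]);
  translate([60, 100, -1]) cube([80, 80, 82]);
}


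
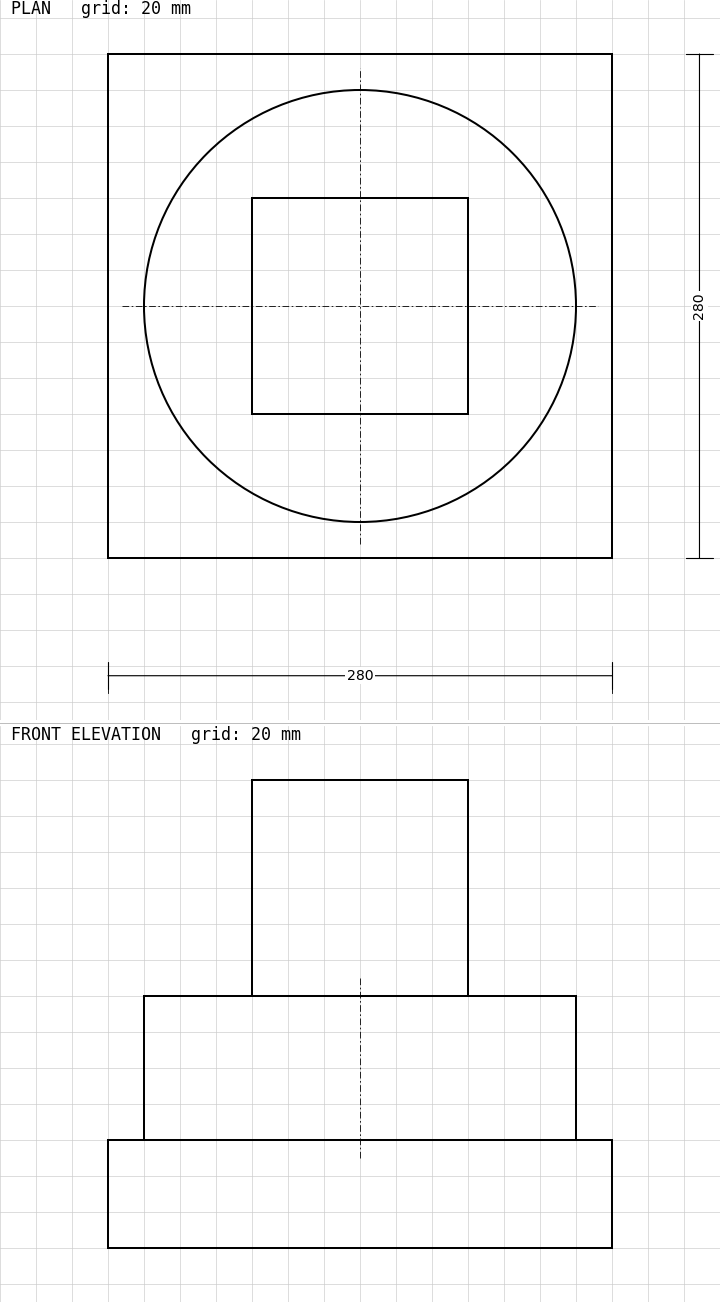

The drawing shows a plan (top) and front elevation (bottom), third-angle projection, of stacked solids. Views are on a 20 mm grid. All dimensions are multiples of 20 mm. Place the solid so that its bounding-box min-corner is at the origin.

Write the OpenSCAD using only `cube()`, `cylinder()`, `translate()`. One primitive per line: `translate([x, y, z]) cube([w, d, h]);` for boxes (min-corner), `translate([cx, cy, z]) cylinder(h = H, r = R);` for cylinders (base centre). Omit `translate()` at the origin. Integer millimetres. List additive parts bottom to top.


cube([280, 280, 60]);
translate([140, 140, 60]) cylinder(h = 80, r = 120);
translate([80, 80, 140]) cube([120, 120, 120]);
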